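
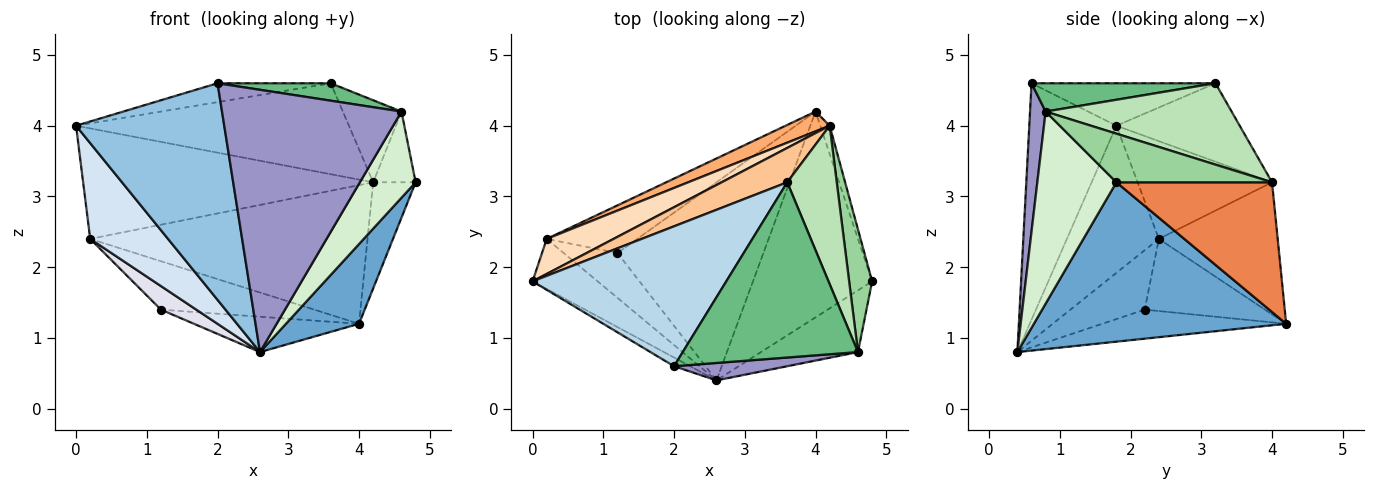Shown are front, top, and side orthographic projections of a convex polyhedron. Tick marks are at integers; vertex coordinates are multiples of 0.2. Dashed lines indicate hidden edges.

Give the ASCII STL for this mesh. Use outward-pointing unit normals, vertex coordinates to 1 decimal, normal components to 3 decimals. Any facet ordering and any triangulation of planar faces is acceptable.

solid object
 facet normal 0.780 -0.226 -0.583
  outer loop
   vertex 2.6 0.4 0.8
   vertex 4.0 4.2 1.2
   vertex 4.8 1.8 3.2
  endloop
 endfacet
 facet normal -0.507 -0.862 -0.035
  outer loop
   vertex 2.0 0.6 4.6
   vertex 0.0 1.8 4.0
   vertex 2.6 0.4 0.8
  endloop
 endfacet
 facet normal -0.212 0.131 0.968
  outer loop
   vertex 2.0 0.6 4.6
   vertex 3.6 3.2 4.6
   vertex 0.0 1.8 4.0
  endloop
 endfacet
 facet normal -0.723 -0.612 -0.320
  outer loop
   vertex 0.2 2.4 2.4
   vertex 2.6 0.4 0.8
   vertex 0.0 1.8 4.0
  endloop
 endfacet
 facet normal 0.962 0.262 -0.070
  outer loop
   vertex 4.2 4.0 3.2
   vertex 4.8 1.8 3.2
   vertex 4.0 4.2 1.2
  endloop
 endfacet
 facet normal -0.391 0.911 0.130
  outer loop
   vertex 4.2 4.0 3.2
   vertex 4.0 4.2 1.2
   vertex 0.2 2.4 2.4
  endloop
 endfacet
 facet normal -0.389 0.862 0.326
  outer loop
   vertex 4.2 4.0 3.2
   vertex 0.0 1.8 4.0
   vertex 3.6 3.2 4.6
  endloop
 endfacet
 facet normal -0.404 0.872 0.276
  outer loop
   vertex 4.2 4.0 3.2
   vertex 0.2 2.4 2.4
   vertex 0.0 1.8 4.0
  endloop
 endfacet
 facet normal 0.159 -0.098 0.982
  outer loop
   vertex 4.6 0.8 4.2
   vertex 3.6 3.2 4.6
   vertex 2.0 0.6 4.6
  endloop
 endfacet
 facet normal 0.878 0.239 0.415
  outer loop
   vertex 4.6 0.8 4.2
   vertex 4.8 1.8 3.2
   vertex 4.2 4.0 3.2
  endloop
 endfacet
 facet normal 0.825 0.260 0.502
  outer loop
   vertex 4.6 0.8 4.2
   vertex 4.2 4.0 3.2
   vertex 3.6 3.2 4.6
  endloop
 endfacet
 facet normal 0.755 -0.533 -0.382
  outer loop
   vertex 4.6 0.8 4.2
   vertex 2.6 0.4 0.8
   vertex 4.8 1.8 3.2
  endloop
 endfacet
 facet normal 0.087 -0.994 0.066
  outer loop
   vertex 4.6 0.8 4.2
   vertex 2.0 0.6 4.6
   vertex 2.6 0.4 0.8
  endloop
 endfacet
 facet normal -0.192 0.173 -0.966
  outer loop
   vertex 1.2 2.2 1.4
   vertex 4.0 4.2 1.2
   vertex 2.6 0.4 0.8
  endloop
 endfacet
 facet normal -0.488 0.622 -0.612
  outer loop
   vertex 1.2 2.2 1.4
   vertex 0.2 2.4 2.4
   vertex 4.0 4.2 1.2
  endloop
 endfacet
 facet normal -0.699 -0.333 -0.633
  outer loop
   vertex 1.2 2.2 1.4
   vertex 2.6 0.4 0.8
   vertex 0.2 2.4 2.4
  endloop
 endfacet
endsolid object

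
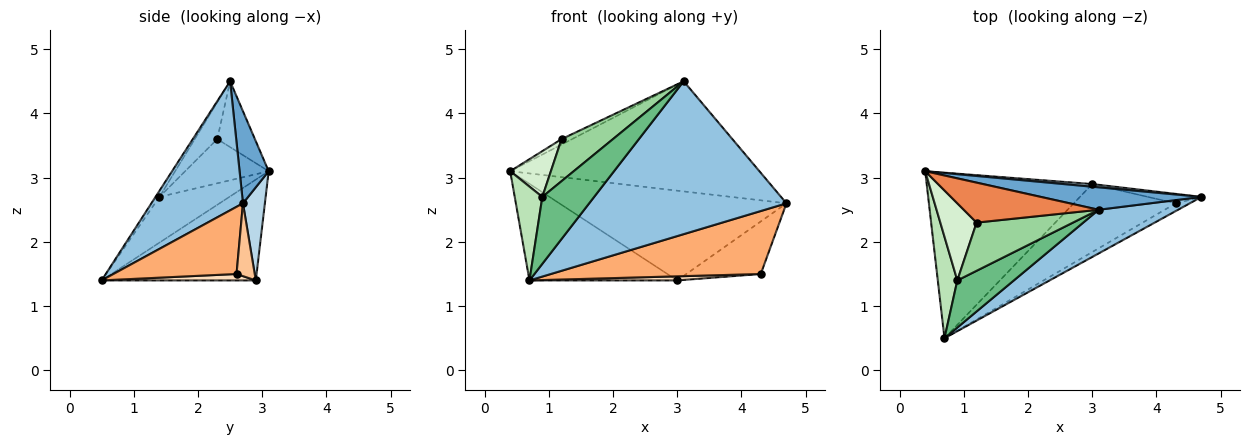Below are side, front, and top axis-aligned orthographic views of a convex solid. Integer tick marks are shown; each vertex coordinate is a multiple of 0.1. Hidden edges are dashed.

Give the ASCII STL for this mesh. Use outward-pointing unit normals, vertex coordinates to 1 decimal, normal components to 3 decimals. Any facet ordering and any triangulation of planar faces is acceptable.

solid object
 facet normal 0.114 0.974 0.198
  outer loop
   vertex 3.1 2.5 4.5
   vertex 4.7 2.7 2.6
   vertex 0.4 3.1 3.1
  endloop
 endfacet
 facet normal 0.408 -0.878 0.251
  outer loop
   vertex 3.1 2.5 4.5
   vertex 0.7 0.5 1.4
   vertex 4.7 2.7 2.6
  endloop
 endfacet
 facet normal 0.096 0.995 0.030
  outer loop
   vertex 3.0 2.9 1.4
   vertex 0.4 3.1 3.1
   vertex 4.7 2.7 2.6
  endloop
 endfacet
 facet normal -0.465 0.446 -0.764
  outer loop
   vertex 3.0 2.9 1.4
   vertex 0.7 0.5 1.4
   vertex 0.4 3.1 3.1
  endloop
 endfacet
 facet normal -0.435 0.122 0.892
  outer loop
   vertex 1.2 2.3 3.6
   vertex 3.1 2.5 4.5
   vertex 0.4 3.1 3.1
  endloop
 endfacet
 facet normal 0.503 -0.858 -0.105
  outer loop
   vertex 4.3 2.6 1.5
   vertex 4.7 2.7 2.6
   vertex 0.7 0.5 1.4
  endloop
 endfacet
 facet normal 0.234 0.957 -0.172
  outer loop
   vertex 4.3 2.6 1.5
   vertex 3.0 2.9 1.4
   vertex 4.7 2.7 2.6
  endloop
 endfacet
 facet normal 0.063 -0.060 -0.996
  outer loop
   vertex 4.3 2.6 1.5
   vertex 0.7 0.5 1.4
   vertex 3.0 2.9 1.4
  endloop
 endfacet
 facet normal -0.062 -0.816 0.575
  outer loop
   vertex 0.9 1.4 2.7
   vertex 0.7 0.5 1.4
   vertex 3.1 2.5 4.5
  endloop
 endfacet
 facet normal -0.276 -0.632 0.724
  outer loop
   vertex 0.9 1.4 2.7
   vertex 3.1 2.5 4.5
   vertex 1.2 2.3 3.6
  endloop
 endfacet
 facet normal -0.864 -0.341 0.369
  outer loop
   vertex 0.9 1.4 2.7
   vertex 0.4 3.1 3.1
   vertex 0.7 0.5 1.4
  endloop
 endfacet
 facet normal -0.723 -0.352 0.594
  outer loop
   vertex 0.9 1.4 2.7
   vertex 1.2 2.3 3.6
   vertex 0.4 3.1 3.1
  endloop
 endfacet
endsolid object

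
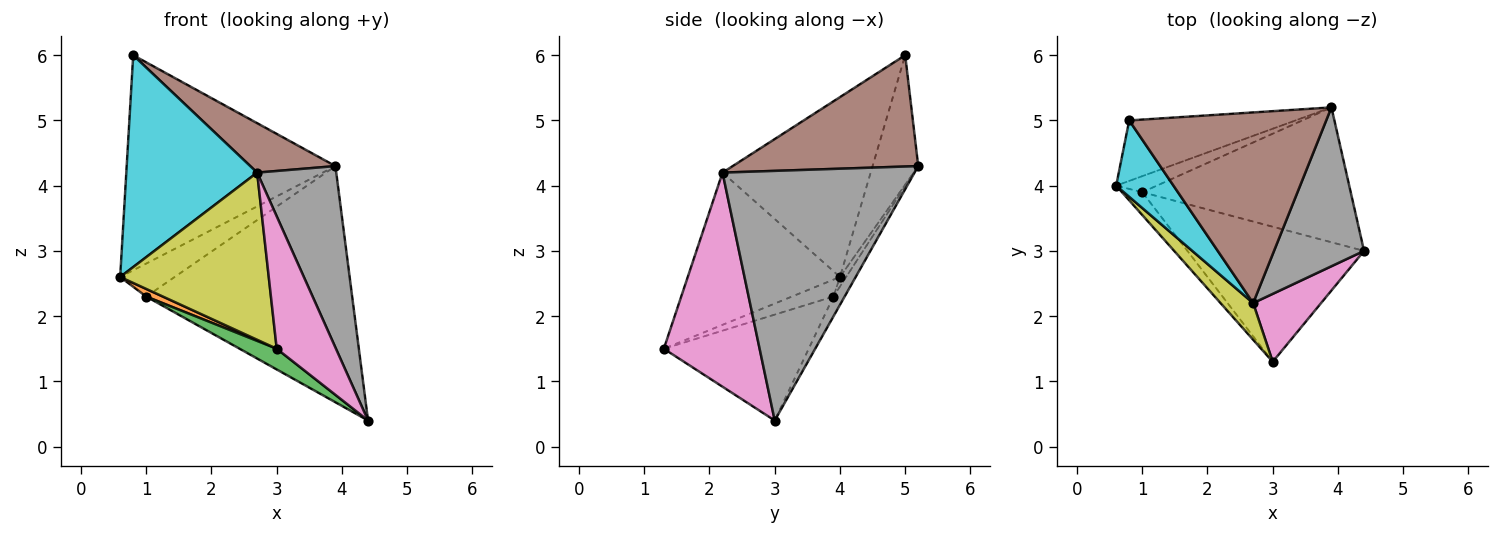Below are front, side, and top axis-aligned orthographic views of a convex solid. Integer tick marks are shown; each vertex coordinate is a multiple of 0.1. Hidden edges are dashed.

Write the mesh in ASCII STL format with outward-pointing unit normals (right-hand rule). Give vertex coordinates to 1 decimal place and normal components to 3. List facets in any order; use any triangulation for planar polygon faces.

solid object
 facet normal -0.206 0.942 -0.265
  outer loop
   vertex 0.8 5.0 6.0
   vertex 3.9 5.2 4.3
   vertex 0.6 4.0 2.6
  endloop
 endfacet
 facet normal -0.620 -0.248 -0.744
  outer loop
   vertex 1.0 3.9 2.3
   vertex 3.0 1.3 1.5
   vertex 0.6 4.0 2.6
  endloop
 endfacet
 facet normal -0.510 -0.130 -0.850
  outer loop
   vertex 1.0 3.9 2.3
   vertex 4.4 3.0 0.4
   vertex 3.0 1.3 1.5
  endloop
 endfacet
 facet normal -0.102 0.895 -0.434
  outer loop
   vertex 1.0 3.9 2.3
   vertex 0.6 4.0 2.6
   vertex 3.9 5.2 4.3
  endloop
 endfacet
 facet normal -0.047 0.867 -0.495
  outer loop
   vertex 1.0 3.9 2.3
   vertex 3.9 5.2 4.3
   vertex 4.4 3.0 0.4
  endloop
 endfacet
 facet normal 0.480 -0.220 0.849
  outer loop
   vertex 2.7 2.2 4.2
   vertex 3.9 5.2 4.3
   vertex 0.8 5.0 6.0
  endloop
 endfacet
 facet normal 0.821 -0.508 0.260
  outer loop
   vertex 2.7 2.2 4.2
   vertex 3.0 1.3 1.5
   vertex 4.4 3.0 0.4
  endloop
 endfacet
 facet normal 0.877 -0.361 0.316
  outer loop
   vertex 2.7 2.2 4.2
   vertex 4.4 3.0 0.4
   vertex 3.9 5.2 4.3
  endloop
 endfacet
 facet normal -0.707 -0.690 0.152
  outer loop
   vertex 2.7 2.2 4.2
   vertex 0.6 4.0 2.6
   vertex 3.0 1.3 1.5
  endloop
 endfacet
 facet normal -0.729 -0.644 0.232
  outer loop
   vertex 2.7 2.2 4.2
   vertex 0.8 5.0 6.0
   vertex 0.6 4.0 2.6
  endloop
 endfacet
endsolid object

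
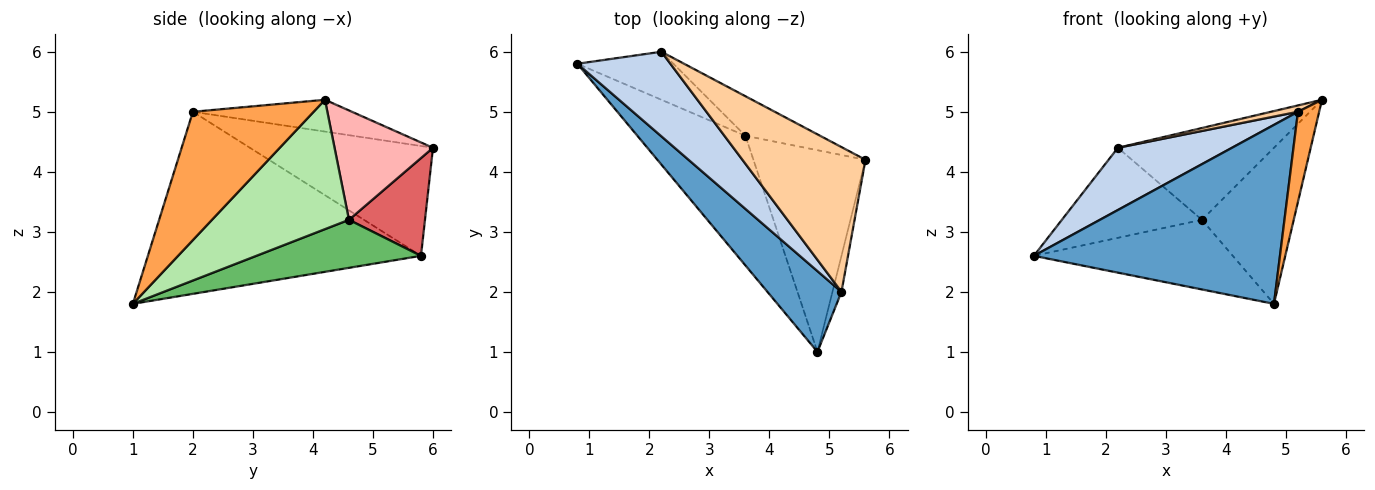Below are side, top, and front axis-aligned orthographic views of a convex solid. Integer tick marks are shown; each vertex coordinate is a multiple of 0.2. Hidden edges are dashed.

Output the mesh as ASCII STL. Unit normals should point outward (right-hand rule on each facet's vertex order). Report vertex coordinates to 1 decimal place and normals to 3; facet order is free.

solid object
 facet normal -0.711 -0.641 0.289
  outer loop
   vertex 5.2 2.0 5.0
   vertex 0.8 5.8 2.6
   vertex 4.8 1.0 1.8
  endloop
 endfacet
 facet normal -0.689 -0.429 0.584
  outer loop
   vertex 5.2 2.0 5.0
   vertex 2.2 6.0 4.4
   vertex 0.8 5.8 2.6
  endloop
 endfacet
 facet normal 0.983 -0.172 -0.069
  outer loop
   vertex 5.2 2.0 5.0
   vertex 4.8 1.0 1.8
   vertex 5.6 4.2 5.2
  endloop
 endfacet
 facet normal -0.250 -0.042 0.967
  outer loop
   vertex 5.2 2.0 5.0
   vertex 5.6 4.2 5.2
   vertex 2.2 6.0 4.4
  endloop
 endfacet
 facet normal 0.365 0.441 -0.820
  outer loop
   vertex 3.6 4.6 3.2
   vertex 4.8 1.0 1.8
   vertex 0.8 5.8 2.6
  endloop
 endfacet
 facet normal 0.674 0.452 -0.584
  outer loop
   vertex 3.6 4.6 3.2
   vertex 5.6 4.2 5.2
   vertex 4.8 1.0 1.8
  endloop
 endfacet
 facet normal 0.432 0.796 -0.424
  outer loop
   vertex 3.6 4.6 3.2
   vertex 0.8 5.8 2.6
   vertex 2.2 6.0 4.4
  endloop
 endfacet
 facet normal 0.501 0.795 -0.342
  outer loop
   vertex 3.6 4.6 3.2
   vertex 2.2 6.0 4.4
   vertex 5.6 4.2 5.2
  endloop
 endfacet
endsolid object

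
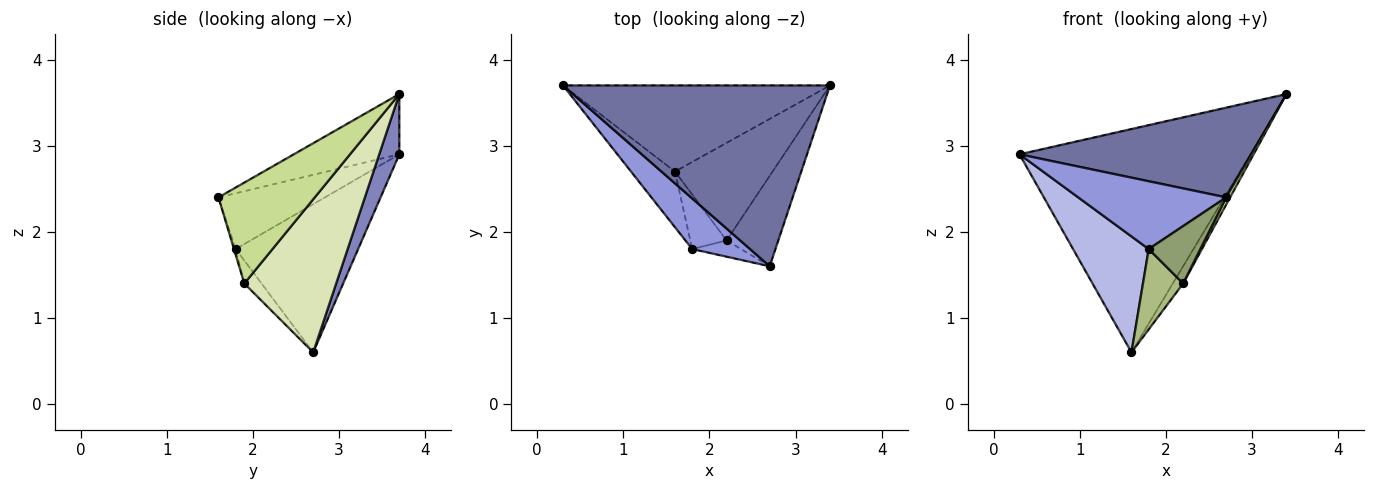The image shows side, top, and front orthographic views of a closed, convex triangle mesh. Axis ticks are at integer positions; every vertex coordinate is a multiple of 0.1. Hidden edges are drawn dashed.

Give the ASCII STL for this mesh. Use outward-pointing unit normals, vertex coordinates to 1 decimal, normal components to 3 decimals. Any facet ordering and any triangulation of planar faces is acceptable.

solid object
 facet normal -0.198 -0.436 0.878
  outer loop
   vertex 2.7 1.6 2.4
   vertex 3.4 3.7 3.6
   vertex 0.3 3.7 2.9
  endloop
 endfacet
 facet normal 0.081 0.930 -0.359
  outer loop
   vertex 1.6 2.7 0.6
   vertex 0.3 3.7 2.9
   vertex 3.4 3.7 3.6
  endloop
 endfacet
 facet normal -0.500 -0.694 0.518
  outer loop
   vertex 1.8 1.8 1.8
   vertex 2.7 1.6 2.4
   vertex 0.3 3.7 2.9
  endloop
 endfacet
 facet normal -0.825 -0.510 -0.245
  outer loop
   vertex 1.8 1.8 1.8
   vertex 0.3 3.7 2.9
   vertex 1.6 2.7 0.6
  endloop
 endfacet
 facet normal -0.032 -0.962 -0.272
  outer loop
   vertex 2.2 1.9 1.4
   vertex 2.7 1.6 2.4
   vertex 1.8 1.8 1.8
  endloop
 endfacet
 facet normal -0.334 -0.780 -0.529
  outer loop
   vertex 2.2 1.9 1.4
   vertex 1.8 1.8 1.8
   vertex 1.6 2.7 0.6
  endloop
 endfacet
 facet normal 0.889 -0.036 -0.456
  outer loop
   vertex 2.2 1.9 1.4
   vertex 3.4 3.7 3.6
   vertex 2.7 1.6 2.4
  endloop
 endfacet
 facet normal 0.839 0.094 -0.535
  outer loop
   vertex 2.2 1.9 1.4
   vertex 1.6 2.7 0.6
   vertex 3.4 3.7 3.6
  endloop
 endfacet
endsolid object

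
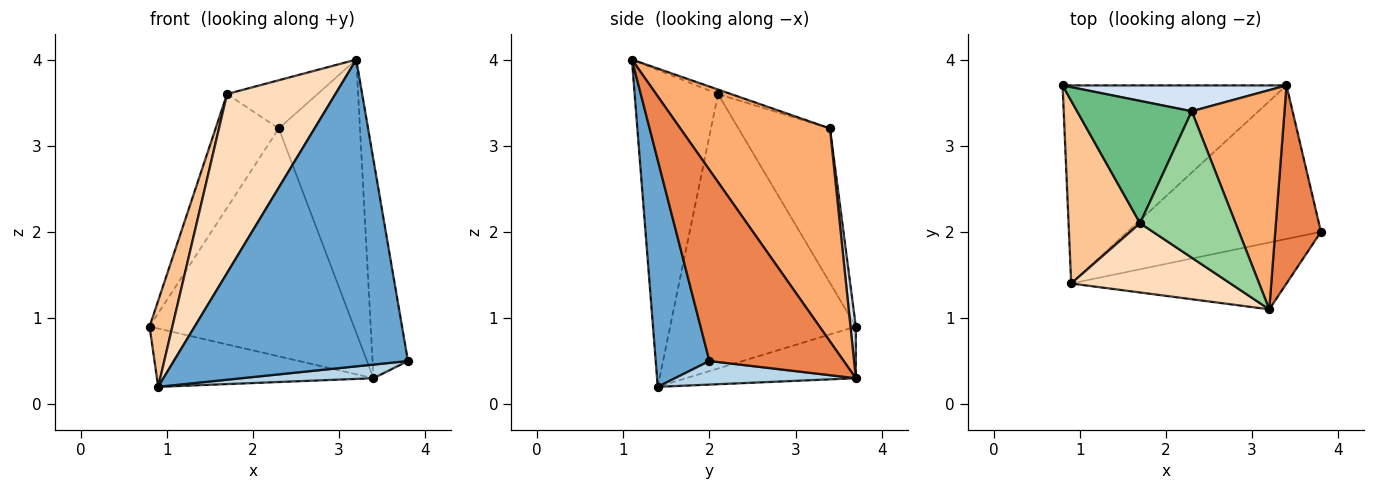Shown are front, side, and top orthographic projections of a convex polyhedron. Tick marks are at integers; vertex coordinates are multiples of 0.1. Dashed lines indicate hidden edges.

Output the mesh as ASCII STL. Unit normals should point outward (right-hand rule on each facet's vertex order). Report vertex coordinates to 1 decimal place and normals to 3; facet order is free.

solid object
 facet normal 0.219 -0.953 -0.208
  outer loop
   vertex 3.2 1.1 4.0
   vertex 0.9 1.4 0.2
   vertex 3.8 2.0 0.5
  endloop
 endfacet
 facet normal -0.216 0.276 -0.937
  outer loop
   vertex 3.4 3.7 0.3
   vertex 0.9 1.4 0.2
   vertex 0.8 3.7 0.9
  endloop
 endfacet
 facet normal 0.120 -0.088 -0.989
  outer loop
   vertex 3.4 3.7 0.3
   vertex 3.8 2.0 0.5
   vertex 0.9 1.4 0.2
  endloop
 endfacet
 facet normal 0.026 0.993 0.113
  outer loop
   vertex 3.4 3.7 0.3
   vertex 0.8 3.7 0.9
   vertex 2.3 3.4 3.2
  endloop
 endfacet
 facet normal 0.942 0.248 0.225
  outer loop
   vertex 3.4 3.7 0.3
   vertex 3.2 1.1 4.0
   vertex 3.8 2.0 0.5
  endloop
 endfacet
 facet normal 0.821 0.446 0.357
  outer loop
   vertex 3.4 3.7 0.3
   vertex 2.3 3.4 3.2
   vertex 3.2 1.1 4.0
  endloop
 endfacet
 facet normal -0.961 -0.118 0.250
  outer loop
   vertex 1.7 2.1 3.6
   vertex 0.8 3.7 0.9
   vertex 0.9 1.4 0.2
  endloop
 endfacet
 facet normal -0.583 -0.758 0.293
  outer loop
   vertex 1.7 2.1 3.6
   vertex 0.9 1.4 0.2
   vertex 3.2 1.1 4.0
  endloop
 endfacet
 facet normal -0.702 0.485 0.521
  outer loop
   vertex 1.7 2.1 3.6
   vertex 2.3 3.4 3.2
   vertex 0.8 3.7 0.9
  endloop
 endfacet
 facet normal -0.045 0.313 0.949
  outer loop
   vertex 1.7 2.1 3.6
   vertex 3.2 1.1 4.0
   vertex 2.3 3.4 3.2
  endloop
 endfacet
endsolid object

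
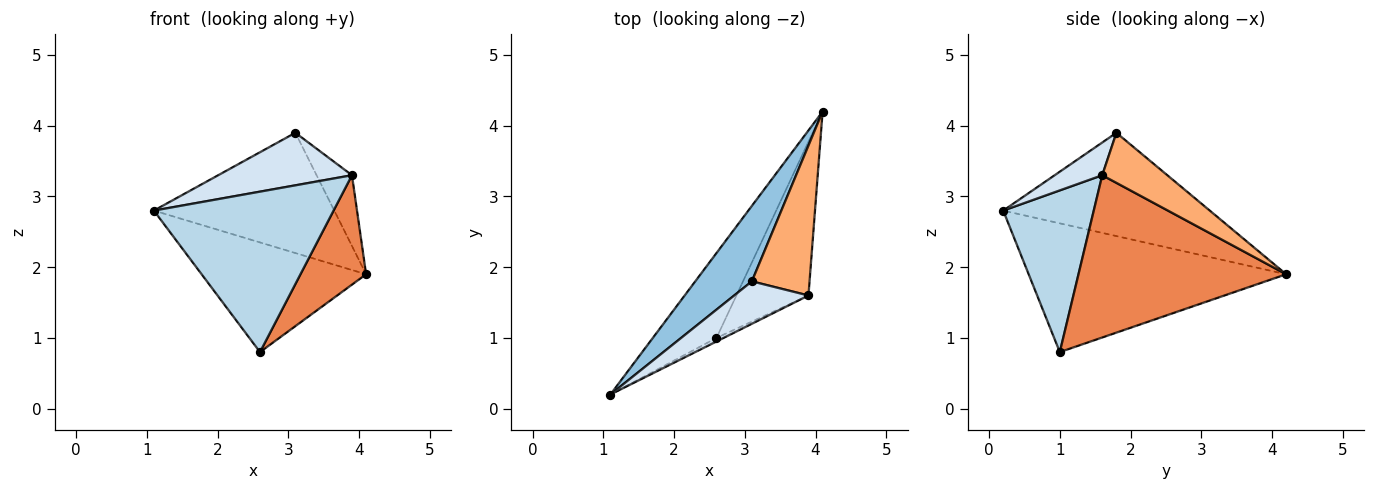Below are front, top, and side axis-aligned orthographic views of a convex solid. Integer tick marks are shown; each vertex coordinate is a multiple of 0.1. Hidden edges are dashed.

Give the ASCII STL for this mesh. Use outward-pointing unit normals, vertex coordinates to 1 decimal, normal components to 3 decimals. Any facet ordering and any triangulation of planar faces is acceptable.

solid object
 facet normal -0.778 0.497 -0.385
  outer loop
   vertex 2.6 1.0 0.8
   vertex 1.1 0.2 2.8
   vertex 4.1 4.2 1.9
  endloop
 endfacet
 facet normal -0.696 0.608 0.382
  outer loop
   vertex 3.1 1.8 3.9
   vertex 4.1 4.2 1.9
   vertex 1.1 0.2 2.8
  endloop
 endfacet
 facet normal 0.450 -0.893 -0.020
  outer loop
   vertex 3.9 1.6 3.3
   vertex 1.1 0.2 2.8
   vertex 2.6 1.0 0.8
  endloop
 endfacet
 facet normal 0.267 -0.750 0.606
  outer loop
   vertex 3.9 1.6 3.3
   vertex 3.1 1.8 3.9
   vertex 1.1 0.2 2.8
  endloop
 endfacet
 facet normal 0.878 -0.278 -0.390
  outer loop
   vertex 3.9 1.6 3.3
   vertex 2.6 1.0 0.8
   vertex 4.1 4.2 1.9
  endloop
 endfacet
 facet normal 0.617 0.336 0.711
  outer loop
   vertex 3.9 1.6 3.3
   vertex 4.1 4.2 1.9
   vertex 3.1 1.8 3.9
  endloop
 endfacet
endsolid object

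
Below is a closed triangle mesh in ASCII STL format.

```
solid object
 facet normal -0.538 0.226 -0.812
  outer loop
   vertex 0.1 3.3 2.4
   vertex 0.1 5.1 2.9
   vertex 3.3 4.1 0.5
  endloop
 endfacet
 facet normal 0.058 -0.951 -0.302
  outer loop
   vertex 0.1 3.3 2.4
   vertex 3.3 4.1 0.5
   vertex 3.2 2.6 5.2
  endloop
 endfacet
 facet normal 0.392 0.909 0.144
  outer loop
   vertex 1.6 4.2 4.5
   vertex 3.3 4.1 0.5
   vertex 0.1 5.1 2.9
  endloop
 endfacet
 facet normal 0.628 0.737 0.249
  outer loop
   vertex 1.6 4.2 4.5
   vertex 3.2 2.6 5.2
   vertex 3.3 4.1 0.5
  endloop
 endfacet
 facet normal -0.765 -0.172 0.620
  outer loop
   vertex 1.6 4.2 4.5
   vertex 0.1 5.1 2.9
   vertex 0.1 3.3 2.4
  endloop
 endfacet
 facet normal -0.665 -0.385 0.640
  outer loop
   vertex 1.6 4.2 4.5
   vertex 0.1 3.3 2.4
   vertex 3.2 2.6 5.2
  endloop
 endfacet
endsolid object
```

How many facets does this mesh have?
6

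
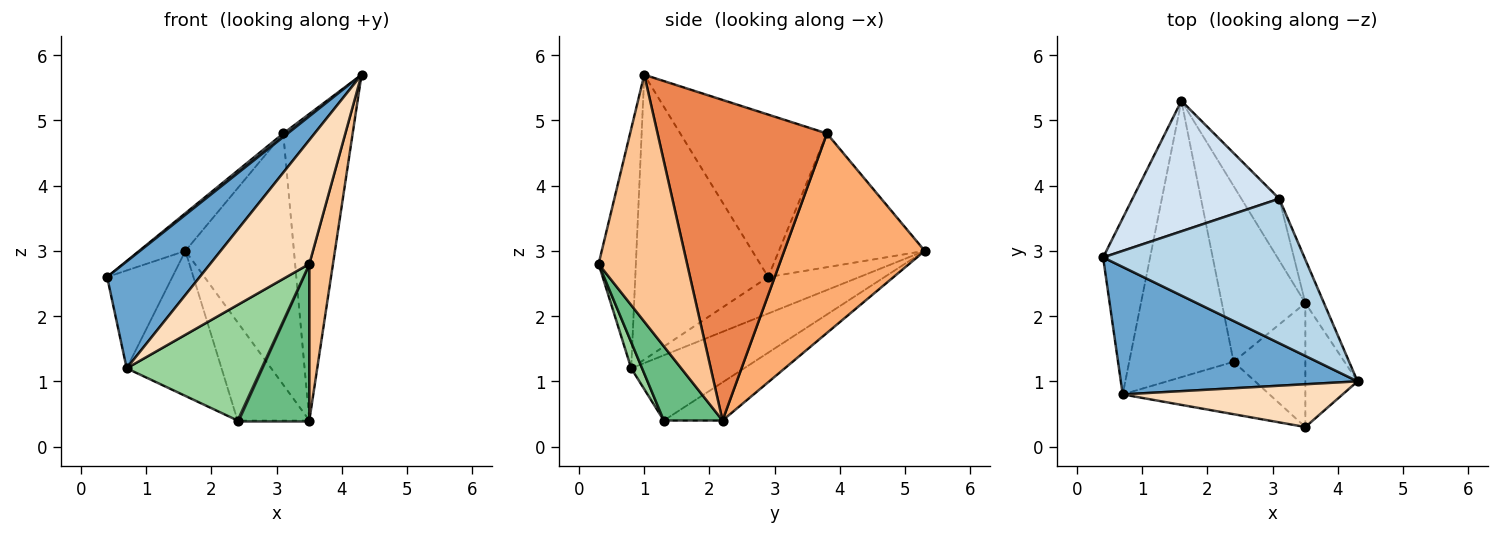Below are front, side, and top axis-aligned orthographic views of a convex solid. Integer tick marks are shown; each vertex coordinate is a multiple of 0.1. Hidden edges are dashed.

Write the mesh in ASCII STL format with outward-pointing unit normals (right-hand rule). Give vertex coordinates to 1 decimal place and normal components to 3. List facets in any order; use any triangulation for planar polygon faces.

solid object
 facet normal -0.678 -0.472 0.563
  outer loop
   vertex 0.7 0.8 1.2
   vertex 4.3 1.0 5.7
   vertex 0.4 2.9 2.6
  endloop
 endfacet
 facet normal -0.562 0.402 -0.723
  outer loop
   vertex 0.7 0.8 1.2
   vertex 0.4 2.9 2.6
   vertex 1.6 5.3 3.0
  endloop
 endfacet
 facet normal -0.628 -0.019 0.778
  outer loop
   vertex 3.1 3.8 4.8
   vertex 0.4 2.9 2.6
   vertex 4.3 1.0 5.7
  endloop
 endfacet
 facet normal -0.659 0.209 0.723
  outer loop
   vertex 3.1 3.8 4.8
   vertex 1.6 5.3 3.0
   vertex 0.4 2.9 2.6
  endloop
 endfacet
 facet normal 0.924 0.379 -0.054
  outer loop
   vertex 3.1 3.8 4.8
   vertex 4.3 1.0 5.7
   vertex 3.5 2.2 0.4
  endloop
 endfacet
 facet normal 0.783 0.604 -0.149
  outer loop
   vertex 3.1 3.8 4.8
   vertex 3.5 2.2 0.4
   vertex 1.6 5.3 3.0
  endloop
 endfacet
 facet normal 0.947 -0.253 -0.200
  outer loop
   vertex 3.5 0.3 2.8
   vertex 3.5 2.2 0.4
   vertex 4.3 1.0 5.7
  endloop
 endfacet
 facet normal -0.335 -0.891 0.307
  outer loop
   vertex 3.5 0.3 2.8
   vertex 4.3 1.0 5.7
   vertex 0.7 0.8 1.2
  endloop
 endfacet
 facet normal 0.540 -0.660 -0.522
  outer loop
   vertex 2.4 1.3 0.4
   vertex 3.5 2.2 0.4
   vertex 3.5 0.3 2.8
  endloop
 endfacet
 facet normal 0.073 -0.908 -0.412
  outer loop
   vertex 2.4 1.3 0.4
   vertex 3.5 0.3 2.8
   vertex 0.7 0.8 1.2
  endloop
 endfacet
 facet normal -0.371 0.453 -0.811
  outer loop
   vertex 2.4 1.3 0.4
   vertex 1.6 5.3 3.0
   vertex 3.5 2.2 0.4
  endloop
 endfacet
 facet normal -0.484 0.407 -0.775
  outer loop
   vertex 2.4 1.3 0.4
   vertex 0.7 0.8 1.2
   vertex 1.6 5.3 3.0
  endloop
 endfacet
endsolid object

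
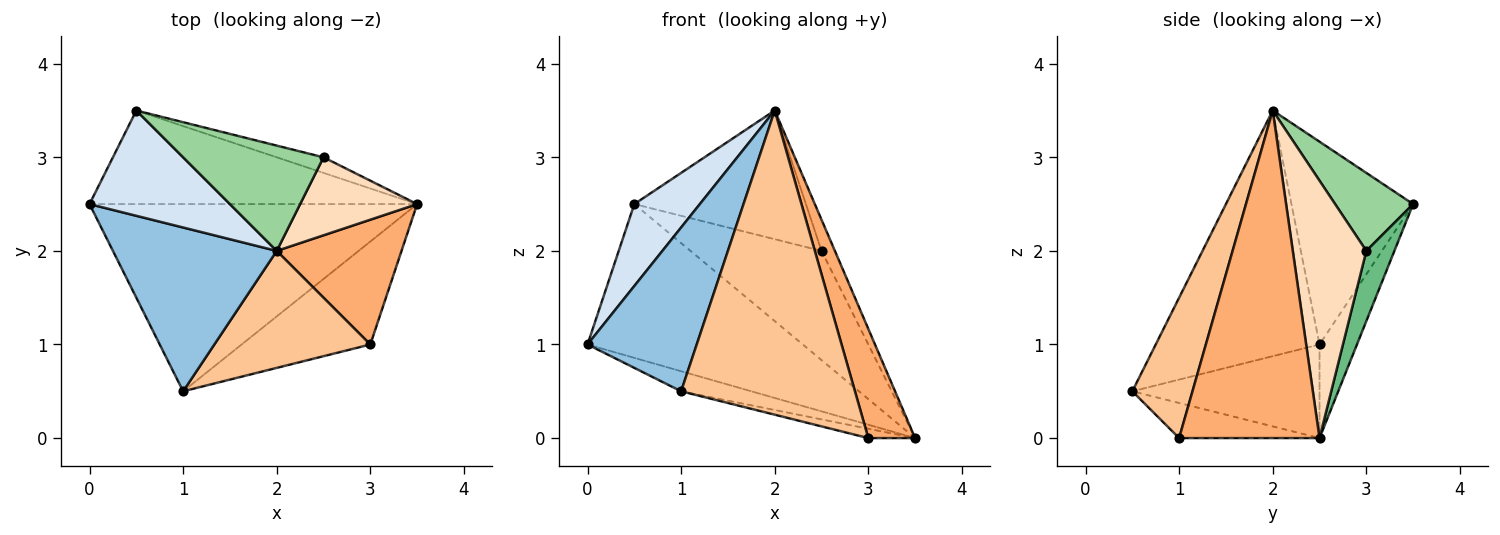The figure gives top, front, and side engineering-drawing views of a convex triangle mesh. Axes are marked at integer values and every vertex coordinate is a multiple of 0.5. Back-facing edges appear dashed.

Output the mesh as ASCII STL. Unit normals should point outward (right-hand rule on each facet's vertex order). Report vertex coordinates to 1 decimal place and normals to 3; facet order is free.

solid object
 facet normal -0.273 0.102 -0.956
  outer loop
   vertex 1.0 0.5 0.5
   vertex 0.0 2.5 1.0
   vertex 3.5 2.5 0.0
  endloop
 endfacet
 facet normal -0.728 -0.485 0.485
  outer loop
   vertex 2.0 2.0 3.5
   vertex 0.0 2.5 1.0
   vertex 1.0 0.5 0.5
  endloop
 endfacet
 facet normal -0.147 0.845 -0.514
  outer loop
   vertex 0.5 3.5 2.5
   vertex 3.5 2.5 0.0
   vertex 0.0 2.5 1.0
  endloop
 endfacet
 facet normal -0.752 -0.405 0.520
  outer loop
   vertex 0.5 3.5 2.5
   vertex 0.0 2.5 1.0
   vertex 2.0 2.0 3.5
  endloop
 endfacet
 facet normal -0.262 0.087 -0.961
  outer loop
   vertex 3.0 1.0 0.0
   vertex 1.0 0.5 0.5
   vertex 3.5 2.5 0.0
  endloop
 endfacet
 facet normal 0.892 -0.297 0.340
  outer loop
   vertex 3.0 1.0 0.0
   vertex 3.5 2.5 0.0
   vertex 2.0 2.0 3.5
  endloop
 endfacet
 facet normal 0.307 -0.888 0.342
  outer loop
   vertex 3.0 1.0 0.0
   vertex 2.0 2.0 3.5
   vertex 1.0 0.5 0.5
  endloop
 endfacet
 facet normal 0.898 0.163 0.408
  outer loop
   vertex 2.5 3.0 2.0
   vertex 2.0 2.0 3.5
   vertex 3.5 2.5 0.0
  endloop
 endfacet
 facet normal 0.208 0.968 -0.138
  outer loop
   vertex 2.5 3.0 2.0
   vertex 3.5 2.5 0.0
   vertex 0.5 3.5 2.5
  endloop
 endfacet
 facet normal 0.332 0.730 0.597
  outer loop
   vertex 2.5 3.0 2.0
   vertex 0.5 3.5 2.5
   vertex 2.0 2.0 3.5
  endloop
 endfacet
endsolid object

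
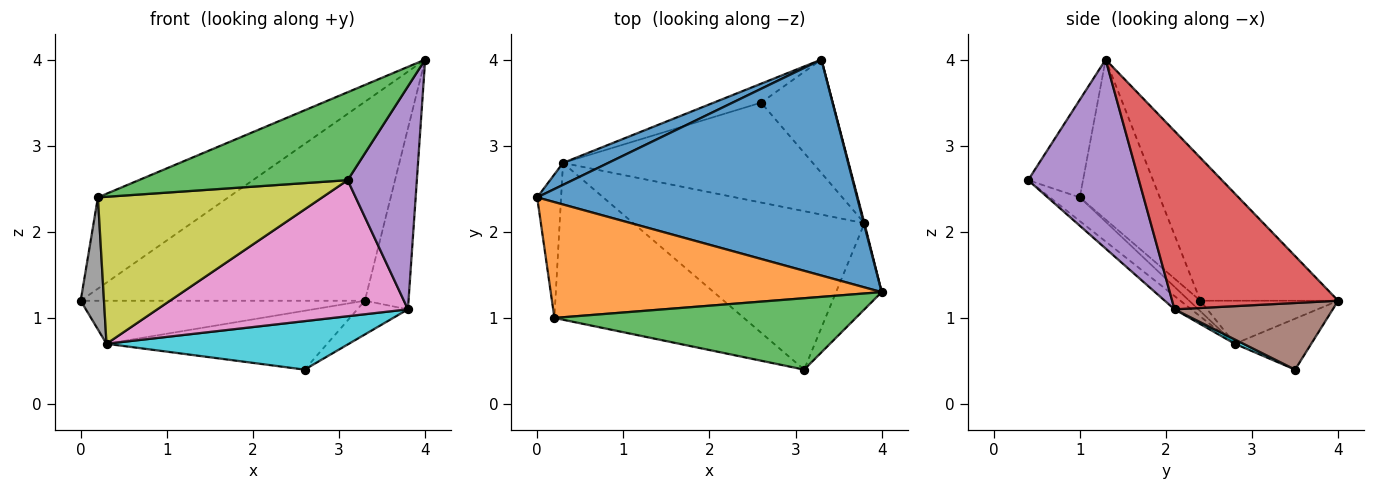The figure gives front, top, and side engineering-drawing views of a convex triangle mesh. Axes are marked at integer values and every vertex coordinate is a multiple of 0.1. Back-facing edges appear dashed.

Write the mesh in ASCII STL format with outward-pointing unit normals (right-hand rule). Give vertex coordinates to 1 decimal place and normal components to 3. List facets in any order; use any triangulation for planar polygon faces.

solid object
 facet normal -0.312 0.644 0.699
  outer loop
   vertex 3.3 4.0 1.2
   vertex 0.0 2.4 1.2
   vertex 4.0 1.3 4.0
  endloop
 endfacet
 facet normal -0.355 0.579 0.734
  outer loop
   vertex 0.2 1.0 2.4
   vertex 4.0 1.3 4.0
   vertex 0.0 2.4 1.2
  endloop
 endfacet
 facet normal -0.200 -0.761 0.618
  outer loop
   vertex 0.2 1.0 2.4
   vertex 3.1 0.4 2.6
   vertex 4.0 1.3 4.0
  endloop
 endfacet
 facet normal 0.967 0.254 0.003
  outer loop
   vertex 3.8 2.1 1.1
   vertex 3.3 4.0 1.2
   vertex 4.0 1.3 4.0
  endloop
 endfacet
 facet normal 0.831 -0.519 -0.200
  outer loop
   vertex 3.8 2.1 1.1
   vertex 4.0 1.3 4.0
   vertex 3.1 0.4 2.6
  endloop
 endfacet
 facet normal 0.666 0.213 -0.715
  outer loop
   vertex 2.6 3.5 0.4
   vertex 3.3 4.0 1.2
   vertex 3.8 2.1 1.1
  endloop
 endfacet
 facet normal -0.044 -0.651 -0.758
  outer loop
   vertex 0.3 2.8 0.7
   vertex 3.8 2.1 1.1
   vertex 3.1 0.4 2.6
  endloop
 endfacet
 facet normal -0.308 -0.644 -0.700
  outer loop
   vertex 0.3 2.8 0.7
   vertex 0.2 1.0 2.4
   vertex 0.0 2.4 1.2
  endloop
 endfacet
 facet normal -0.091 -0.681 -0.727
  outer loop
   vertex 0.3 2.8 0.7
   vertex 3.1 0.4 2.6
   vertex 0.2 1.0 2.4
  endloop
 endfacet
 facet normal 0.016 -0.436 -0.900
  outer loop
   vertex 0.3 2.8 0.7
   vertex 2.6 3.5 0.4
   vertex 3.8 2.1 1.1
  endloop
 endfacet
 facet normal -0.397 0.818 0.416
  outer loop
   vertex 0.3 2.8 0.7
   vertex 0.0 2.4 1.2
   vertex 3.3 4.0 1.2
  endloop
 endfacet
 facet normal -0.313 0.904 -0.291
  outer loop
   vertex 0.3 2.8 0.7
   vertex 3.3 4.0 1.2
   vertex 2.6 3.5 0.4
  endloop
 endfacet
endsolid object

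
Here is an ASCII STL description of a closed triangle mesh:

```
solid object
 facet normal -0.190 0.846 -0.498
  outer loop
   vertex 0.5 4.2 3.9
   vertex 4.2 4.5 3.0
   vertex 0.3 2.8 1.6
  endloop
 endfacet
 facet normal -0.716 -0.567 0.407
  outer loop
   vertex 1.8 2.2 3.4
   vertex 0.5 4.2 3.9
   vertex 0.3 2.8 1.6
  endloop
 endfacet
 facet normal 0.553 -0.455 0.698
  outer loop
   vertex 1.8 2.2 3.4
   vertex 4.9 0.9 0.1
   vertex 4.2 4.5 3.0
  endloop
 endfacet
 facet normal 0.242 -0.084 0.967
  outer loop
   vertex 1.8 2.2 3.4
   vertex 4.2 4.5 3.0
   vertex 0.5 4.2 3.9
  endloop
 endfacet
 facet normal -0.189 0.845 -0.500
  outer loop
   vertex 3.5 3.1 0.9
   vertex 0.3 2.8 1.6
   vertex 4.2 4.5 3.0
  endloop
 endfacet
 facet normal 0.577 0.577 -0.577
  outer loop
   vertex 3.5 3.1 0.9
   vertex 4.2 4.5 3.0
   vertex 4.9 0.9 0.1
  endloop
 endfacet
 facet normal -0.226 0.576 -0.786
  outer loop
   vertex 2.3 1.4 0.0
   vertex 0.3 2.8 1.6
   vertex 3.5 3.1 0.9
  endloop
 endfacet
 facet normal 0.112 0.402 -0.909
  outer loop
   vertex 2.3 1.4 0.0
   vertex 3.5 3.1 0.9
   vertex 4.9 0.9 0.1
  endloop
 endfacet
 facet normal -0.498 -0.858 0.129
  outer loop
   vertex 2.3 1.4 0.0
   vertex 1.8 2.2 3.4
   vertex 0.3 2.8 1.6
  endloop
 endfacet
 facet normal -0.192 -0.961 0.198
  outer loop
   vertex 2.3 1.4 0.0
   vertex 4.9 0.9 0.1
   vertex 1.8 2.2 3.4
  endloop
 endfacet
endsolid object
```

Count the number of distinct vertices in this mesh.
7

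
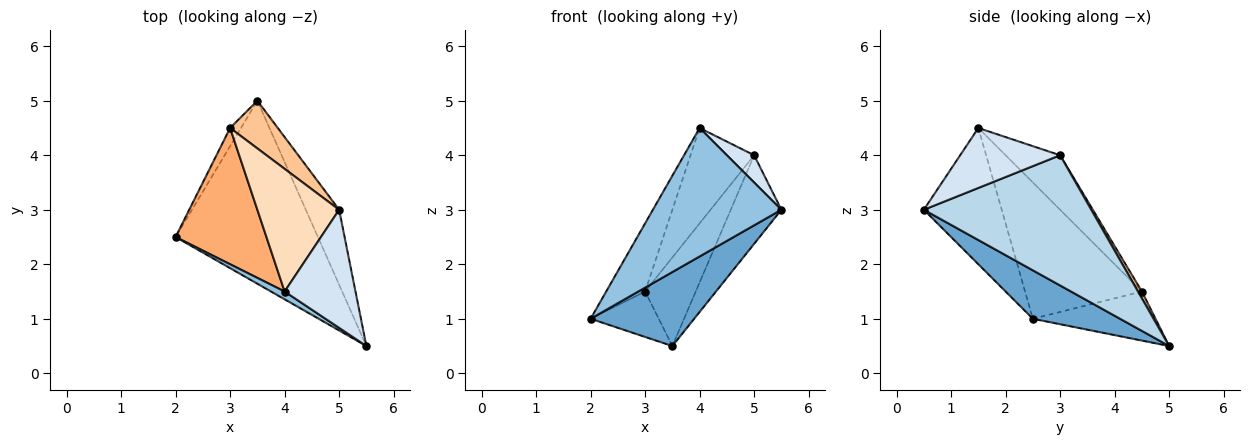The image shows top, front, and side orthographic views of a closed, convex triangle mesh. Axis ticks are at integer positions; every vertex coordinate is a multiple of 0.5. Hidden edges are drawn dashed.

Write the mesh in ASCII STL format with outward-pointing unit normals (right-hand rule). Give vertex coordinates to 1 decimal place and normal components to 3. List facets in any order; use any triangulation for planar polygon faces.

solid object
 facet normal 0.301 -0.357 -0.884
  outer loop
   vertex 3.5 5.0 0.5
   vertex 5.5 0.5 3.0
   vertex 2.0 2.5 1.0
  endloop
 endfacet
 facet normal -0.518 -0.854 0.052
  outer loop
   vertex 4.0 1.5 4.5
   vertex 2.0 2.5 1.0
   vertex 5.5 0.5 3.0
  endloop
 endfacet
 facet normal 0.930 0.281 -0.238
  outer loop
   vertex 5.0 3.0 4.0
   vertex 5.5 0.5 3.0
   vertex 3.5 5.0 0.5
  endloop
 endfacet
 facet normal 0.636 -0.173 0.752
  outer loop
   vertex 5.0 3.0 4.0
   vertex 4.0 1.5 4.5
   vertex 5.5 0.5 3.0
  endloop
 endfacet
 facet normal -0.858 0.477 -0.191
  outer loop
   vertex 3.0 4.5 1.5
   vertex 3.5 5.0 0.5
   vertex 2.0 2.5 1.0
  endloop
 endfacet
 facet normal -0.802 0.267 0.535
  outer loop
   vertex 3.0 4.5 1.5
   vertex 2.0 2.5 1.0
   vertex 4.0 1.5 4.5
  endloop
 endfacet
 facet normal 0.068 0.878 0.473
  outer loop
   vertex 3.0 4.5 1.5
   vertex 5.0 3.0 4.0
   vertex 3.5 5.0 0.5
  endloop
 endfacet
 facet normal -0.466 0.543 0.699
  outer loop
   vertex 3.0 4.5 1.5
   vertex 4.0 1.5 4.5
   vertex 5.0 3.0 4.0
  endloop
 endfacet
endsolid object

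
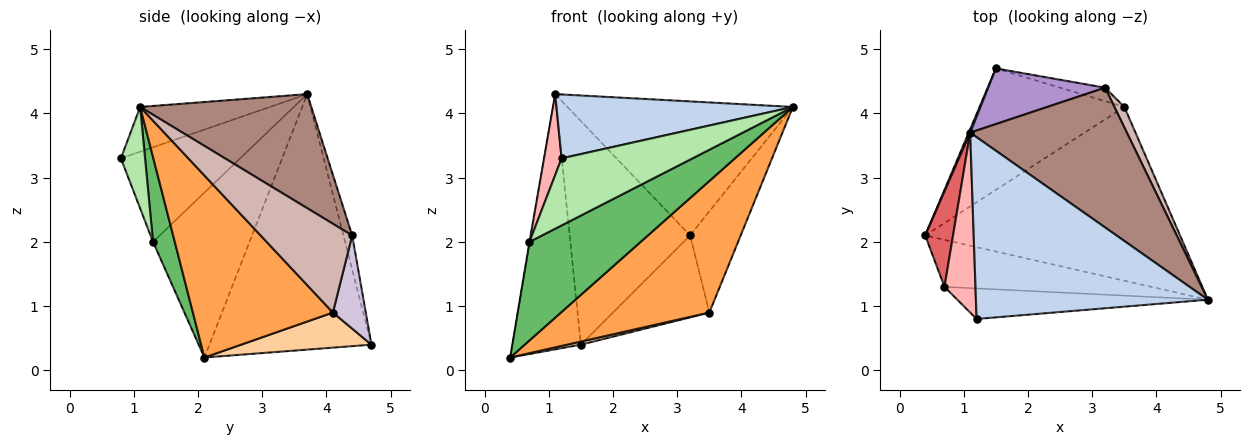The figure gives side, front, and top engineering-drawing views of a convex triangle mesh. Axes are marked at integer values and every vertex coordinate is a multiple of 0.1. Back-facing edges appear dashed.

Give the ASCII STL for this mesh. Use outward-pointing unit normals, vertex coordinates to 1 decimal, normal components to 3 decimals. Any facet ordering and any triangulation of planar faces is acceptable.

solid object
 facet normal -0.921 0.389 0.005
  outer loop
   vertex 1.1 3.7 4.3
   vertex 1.5 4.7 0.4
   vertex 0.4 2.1 0.2
  endloop
 endfacet
 facet normal -0.179 -0.326 0.928
  outer loop
   vertex 1.2 0.8 3.3
   vertex 4.8 1.1 4.1
   vertex 1.1 3.7 4.3
  endloop
 endfacet
 facet normal 0.495 -0.525 -0.693
  outer loop
   vertex 3.5 4.1 0.9
   vertex 4.8 1.1 4.1
   vertex 0.4 2.1 0.2
  endloop
 endfacet
 facet normal 0.235 -0.025 -0.972
  outer loop
   vertex 3.5 4.1 0.9
   vertex 0.4 2.1 0.2
   vertex 1.5 4.7 0.4
  endloop
 endfacet
 facet normal 0.174 -0.889 -0.424
  outer loop
   vertex 0.7 1.3 2.0
   vertex 0.4 2.1 0.2
   vertex 4.8 1.1 4.1
  endloop
 endfacet
 facet normal 0.166 -0.897 -0.409
  outer loop
   vertex 0.7 1.3 2.0
   vertex 4.8 1.1 4.1
   vertex 1.2 0.8 3.3
  endloop
 endfacet
 facet normal -0.986 0.005 0.166
  outer loop
   vertex 0.7 1.3 2.0
   vertex 1.1 3.7 4.3
   vertex 0.4 2.1 0.2
  endloop
 endfacet
 facet normal -0.941 -0.139 0.309
  outer loop
   vertex 0.7 1.3 2.0
   vertex 1.2 0.8 3.3
   vertex 1.1 3.7 4.3
  endloop
 endfacet
 facet normal -0.070 0.968 0.241
  outer loop
   vertex 3.2 4.4 2.1
   vertex 1.5 4.7 0.4
   vertex 1.1 3.7 4.3
  endloop
 endfacet
 facet normal 0.319 0.935 -0.154
  outer loop
   vertex 3.2 4.4 2.1
   vertex 3.5 4.1 0.9
   vertex 1.5 4.7 0.4
  endloop
 endfacet
 facet normal 0.465 0.613 0.639
  outer loop
   vertex 3.2 4.4 2.1
   vertex 1.1 3.7 4.3
   vertex 4.8 1.1 4.1
  endloop
 endfacet
 facet normal 0.871 0.481 0.097
  outer loop
   vertex 3.2 4.4 2.1
   vertex 4.8 1.1 4.1
   vertex 3.5 4.1 0.9
  endloop
 endfacet
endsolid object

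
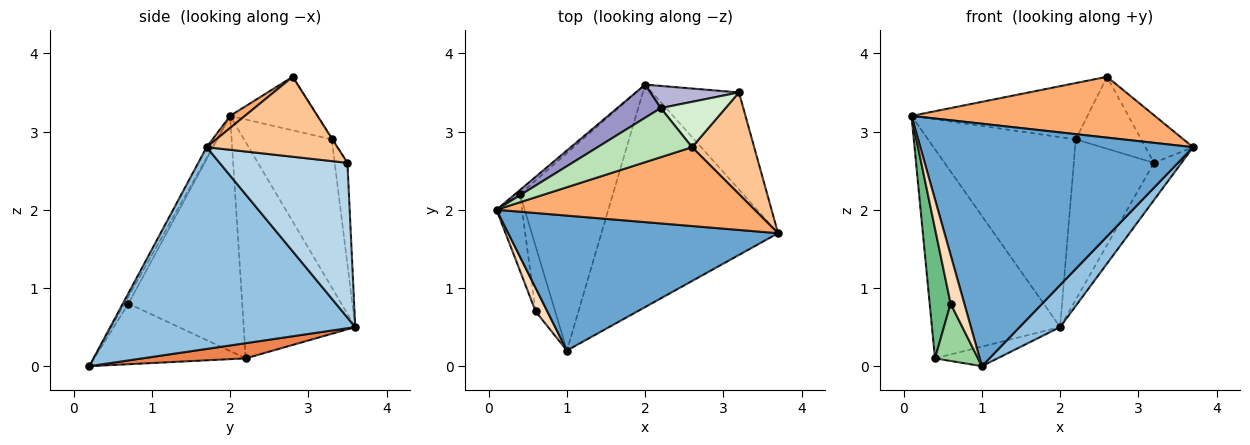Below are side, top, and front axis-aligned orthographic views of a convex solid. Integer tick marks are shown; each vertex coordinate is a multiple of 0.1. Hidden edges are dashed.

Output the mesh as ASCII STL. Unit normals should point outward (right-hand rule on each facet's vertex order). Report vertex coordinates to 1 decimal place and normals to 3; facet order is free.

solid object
 facet normal -0.019 -0.874 0.486
  outer loop
   vertex 1.0 0.2 0.0
   vertex 3.7 1.7 2.8
   vertex 0.1 2.0 3.2
  endloop
 endfacet
 facet normal 0.747 -0.123 -0.654
  outer loop
   vertex 1.0 0.2 0.0
   vertex 2.0 3.6 0.5
   vertex 3.7 1.7 2.8
  endloop
 endfacet
 facet normal 0.857 0.185 -0.481
  outer loop
   vertex 3.2 3.5 2.6
   vertex 3.7 1.7 2.8
   vertex 2.0 3.6 0.5
  endloop
 endfacet
 facet normal -0.656 0.754 -0.015
  outer loop
   vertex 0.4 2.2 0.1
   vertex 0.1 2.0 3.2
   vertex 2.0 3.6 0.5
  endloop
 endfacet
 facet normal 0.160 0.097 -0.982
  outer loop
   vertex 0.4 2.2 0.1
   vertex 2.0 3.6 0.5
   vertex 1.0 0.2 0.0
  endloop
 endfacet
 facet normal 0.037 -0.610 0.791
  outer loop
   vertex 2.6 2.8 3.7
   vertex 0.1 2.0 3.2
   vertex 3.7 1.7 2.8
  endloop
 endfacet
 facet normal 0.759 0.276 0.590
  outer loop
   vertex 2.6 2.8 3.7
   vertex 3.7 1.7 2.8
   vertex 3.2 3.5 2.6
  endloop
 endfacet
 facet normal -0.249 -0.872 0.421
  outer loop
   vertex 0.6 0.7 0.8
   vertex 1.0 0.2 0.0
   vertex 0.1 2.0 3.2
  endloop
 endfacet
 facet normal -0.978 -0.180 -0.106
  outer loop
   vertex 0.6 0.7 0.8
   vertex 0.1 2.0 3.2
   vertex 0.4 2.2 0.1
  endloop
 endfacet
 facet normal -0.919 -0.261 -0.296
  outer loop
   vertex 0.6 0.7 0.8
   vertex 0.4 2.2 0.1
   vertex 1.0 0.2 0.0
  endloop
 endfacet
 facet normal -0.349 0.706 0.616
  outer loop
   vertex 2.2 3.3 2.9
   vertex 0.1 2.0 3.2
   vertex 2.6 2.8 3.7
  endloop
 endfacet
 facet normal -0.009 0.846 0.533
  outer loop
   vertex 2.2 3.3 2.9
   vertex 2.6 2.8 3.7
   vertex 3.2 3.5 2.6
  endloop
 endfacet
 facet normal -0.505 0.850 0.148
  outer loop
   vertex 2.2 3.3 2.9
   vertex 2.0 3.6 0.5
   vertex 0.1 2.0 3.2
  endloop
 endfacet
 facet normal -0.155 0.979 0.135
  outer loop
   vertex 2.2 3.3 2.9
   vertex 3.2 3.5 2.6
   vertex 2.0 3.6 0.5
  endloop
 endfacet
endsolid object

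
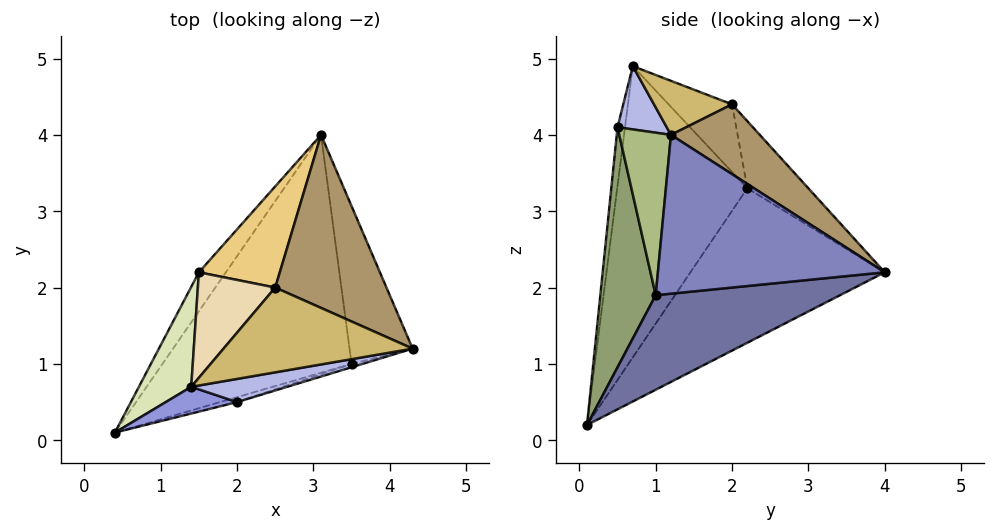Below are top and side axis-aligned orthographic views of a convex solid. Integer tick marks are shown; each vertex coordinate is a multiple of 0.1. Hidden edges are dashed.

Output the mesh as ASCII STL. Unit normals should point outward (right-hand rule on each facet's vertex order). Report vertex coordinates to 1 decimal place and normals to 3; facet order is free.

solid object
 facet normal 0.442 0.147 -0.885
  outer loop
   vertex 3.5 1.0 1.9
   vertex 0.4 0.1 0.2
   vertex 3.1 4.0 2.2
  endloop
 endfacet
 facet normal 0.918 0.159 -0.365
  outer loop
   vertex 3.5 1.0 1.9
   vertex 3.1 4.0 2.2
   vertex 4.3 1.2 4.0
  endloop
 endfacet
 facet normal -0.125 -0.981 0.152
  outer loop
   vertex 2.0 0.5 4.1
   vertex 1.4 0.7 4.9
   vertex 0.4 0.1 0.2
  endloop
 endfacet
 facet normal 0.280 -0.860 0.425
  outer loop
   vertex 2.0 0.5 4.1
   vertex 4.3 1.2 4.0
   vertex 1.4 0.7 4.9
  endloop
 endfacet
 facet normal 0.289 -0.957 -0.020
  outer loop
   vertex 2.0 0.5 4.1
   vertex 0.4 0.1 0.2
   vertex 3.5 1.0 1.9
  endloop
 endfacet
 facet normal 0.290 -0.957 -0.019
  outer loop
   vertex 2.0 0.5 4.1
   vertex 3.5 1.0 1.9
   vertex 4.3 1.2 4.0
  endloop
 endfacet
 facet normal -0.780 0.610 -0.136
  outer loop
   vertex 1.5 2.2 3.3
   vertex 3.1 4.0 2.2
   vertex 0.4 0.1 0.2
  endloop
 endfacet
 facet normal -0.954 0.247 0.171
  outer loop
   vertex 1.5 2.2 3.3
   vertex 0.4 0.1 0.2
   vertex 1.4 0.7 4.9
  endloop
 endfacet
 facet normal 0.421 0.611 0.670
  outer loop
   vertex 2.5 2.0 4.4
   vertex 4.3 1.2 4.0
   vertex 3.1 4.0 2.2
  endloop
 endfacet
 facet normal 0.272 0.136 0.953
  outer loop
   vertex 2.5 2.0 4.4
   vertex 1.4 0.7 4.9
   vertex 4.3 1.2 4.0
  endloop
 endfacet
 facet normal -0.443 0.720 0.534
  outer loop
   vertex 2.5 2.0 4.4
   vertex 3.1 4.0 2.2
   vertex 1.5 2.2 3.3
  endloop
 endfacet
 facet normal -0.503 0.646 0.574
  outer loop
   vertex 2.5 2.0 4.4
   vertex 1.5 2.2 3.3
   vertex 1.4 0.7 4.9
  endloop
 endfacet
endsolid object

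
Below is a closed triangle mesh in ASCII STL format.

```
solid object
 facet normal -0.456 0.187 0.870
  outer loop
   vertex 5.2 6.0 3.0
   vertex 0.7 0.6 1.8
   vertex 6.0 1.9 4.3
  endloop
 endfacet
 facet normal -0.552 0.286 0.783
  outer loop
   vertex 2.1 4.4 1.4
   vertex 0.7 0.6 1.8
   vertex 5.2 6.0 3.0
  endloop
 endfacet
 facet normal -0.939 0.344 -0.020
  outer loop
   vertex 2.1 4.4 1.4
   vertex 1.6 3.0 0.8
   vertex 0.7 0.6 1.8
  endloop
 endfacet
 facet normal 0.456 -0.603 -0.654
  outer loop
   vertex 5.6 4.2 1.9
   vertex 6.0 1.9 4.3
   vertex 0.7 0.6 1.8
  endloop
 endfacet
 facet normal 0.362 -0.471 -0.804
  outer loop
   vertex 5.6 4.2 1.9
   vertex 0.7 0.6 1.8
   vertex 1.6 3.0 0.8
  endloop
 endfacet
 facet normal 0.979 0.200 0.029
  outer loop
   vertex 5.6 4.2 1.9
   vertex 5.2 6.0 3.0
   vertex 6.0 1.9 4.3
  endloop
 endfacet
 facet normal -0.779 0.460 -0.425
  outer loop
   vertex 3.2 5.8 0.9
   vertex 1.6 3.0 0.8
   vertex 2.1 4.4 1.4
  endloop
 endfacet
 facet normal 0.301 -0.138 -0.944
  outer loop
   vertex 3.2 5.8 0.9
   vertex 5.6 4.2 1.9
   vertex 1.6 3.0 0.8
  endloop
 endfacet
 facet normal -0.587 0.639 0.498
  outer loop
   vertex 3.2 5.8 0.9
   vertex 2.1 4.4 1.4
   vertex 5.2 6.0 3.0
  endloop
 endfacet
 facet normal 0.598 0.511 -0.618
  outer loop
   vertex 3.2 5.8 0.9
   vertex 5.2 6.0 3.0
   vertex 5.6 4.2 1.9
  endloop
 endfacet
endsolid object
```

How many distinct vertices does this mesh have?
7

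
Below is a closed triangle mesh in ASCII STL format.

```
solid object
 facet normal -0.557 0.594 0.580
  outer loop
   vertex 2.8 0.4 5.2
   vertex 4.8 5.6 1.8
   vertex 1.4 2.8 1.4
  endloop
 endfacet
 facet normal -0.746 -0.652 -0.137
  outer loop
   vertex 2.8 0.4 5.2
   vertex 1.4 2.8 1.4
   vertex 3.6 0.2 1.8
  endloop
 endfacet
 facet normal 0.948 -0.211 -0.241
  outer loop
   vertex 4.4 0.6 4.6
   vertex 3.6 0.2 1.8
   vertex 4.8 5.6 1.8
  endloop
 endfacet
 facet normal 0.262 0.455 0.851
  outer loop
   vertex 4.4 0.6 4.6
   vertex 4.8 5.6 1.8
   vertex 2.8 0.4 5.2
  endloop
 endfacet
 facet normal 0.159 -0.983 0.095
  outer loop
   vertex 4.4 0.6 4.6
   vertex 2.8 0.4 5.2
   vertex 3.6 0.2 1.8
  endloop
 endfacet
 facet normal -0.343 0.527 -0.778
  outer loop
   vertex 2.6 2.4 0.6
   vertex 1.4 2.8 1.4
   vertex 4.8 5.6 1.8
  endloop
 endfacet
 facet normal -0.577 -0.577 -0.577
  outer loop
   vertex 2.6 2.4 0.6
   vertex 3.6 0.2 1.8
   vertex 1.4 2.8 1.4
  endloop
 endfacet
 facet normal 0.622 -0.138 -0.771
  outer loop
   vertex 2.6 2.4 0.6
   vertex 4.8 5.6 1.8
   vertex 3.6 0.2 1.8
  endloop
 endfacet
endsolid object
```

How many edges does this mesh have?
12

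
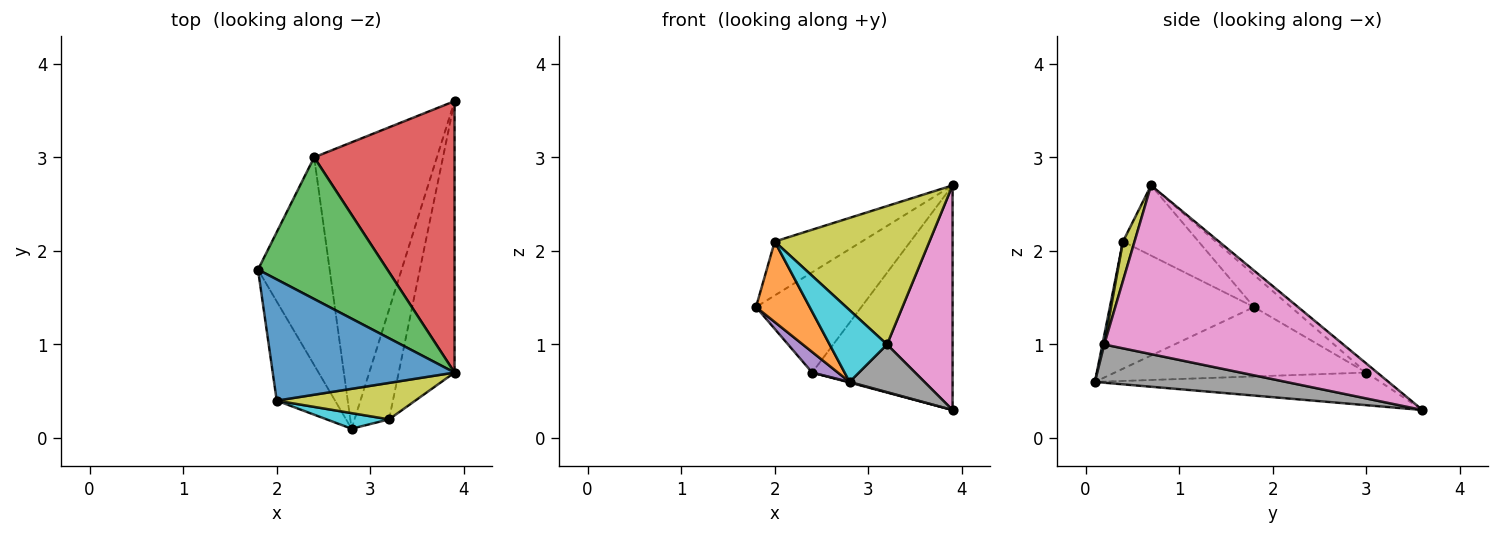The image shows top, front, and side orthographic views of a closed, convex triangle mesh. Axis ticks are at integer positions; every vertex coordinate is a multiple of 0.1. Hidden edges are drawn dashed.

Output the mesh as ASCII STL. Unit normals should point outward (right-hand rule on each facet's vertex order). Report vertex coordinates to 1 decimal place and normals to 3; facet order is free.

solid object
 facet normal -0.333 0.383 0.862
  outer loop
   vertex 2.0 0.4 2.1
   vertex 3.9 0.7 2.7
   vertex 1.8 1.8 1.4
  endloop
 endfacet
 facet normal -0.861 -0.321 -0.395
  outer loop
   vertex 2.0 0.4 2.1
   vertex 1.8 1.8 1.4
   vertex 2.8 0.1 0.6
  endloop
 endfacet
 facet normal -0.199 0.566 0.800
  outer loop
   vertex 2.4 3.0 0.7
   vertex 1.8 1.8 1.4
   vertex 3.9 0.7 2.7
  endloop
 endfacet
 facet normal -0.050 0.637 0.769
  outer loop
   vertex 2.4 3.0 0.7
   vertex 3.9 0.7 2.7
   vertex 3.9 3.6 0.3
  endloop
 endfacet
 facet normal -0.694 -0.071 -0.717
  outer loop
   vertex 2.4 3.0 0.7
   vertex 2.8 0.1 0.6
   vertex 1.8 1.8 1.4
  endloop
 endfacet
 facet normal -0.257 -0.002 -0.966
  outer loop
   vertex 2.4 3.0 0.7
   vertex 3.9 3.6 0.3
   vertex 2.8 0.1 0.6
  endloop
 endfacet
 facet normal 0.919 -0.252 -0.304
  outer loop
   vertex 3.2 0.2 1.0
   vertex 3.9 3.6 0.3
   vertex 3.9 0.7 2.7
  endloop
 endfacet
 facet normal 0.713 -0.279 -0.643
  outer loop
   vertex 3.2 0.2 1.0
   vertex 2.8 0.1 0.6
   vertex 3.9 3.6 0.3
  endloop
 endfacet
 facet normal 0.072 -0.965 0.254
  outer loop
   vertex 3.2 0.2 1.0
   vertex 3.9 0.7 2.7
   vertex 2.0 0.4 2.1
  endloop
 endfacet
 facet normal 0.032 -0.977 0.212
  outer loop
   vertex 3.2 0.2 1.0
   vertex 2.0 0.4 2.1
   vertex 2.8 0.1 0.6
  endloop
 endfacet
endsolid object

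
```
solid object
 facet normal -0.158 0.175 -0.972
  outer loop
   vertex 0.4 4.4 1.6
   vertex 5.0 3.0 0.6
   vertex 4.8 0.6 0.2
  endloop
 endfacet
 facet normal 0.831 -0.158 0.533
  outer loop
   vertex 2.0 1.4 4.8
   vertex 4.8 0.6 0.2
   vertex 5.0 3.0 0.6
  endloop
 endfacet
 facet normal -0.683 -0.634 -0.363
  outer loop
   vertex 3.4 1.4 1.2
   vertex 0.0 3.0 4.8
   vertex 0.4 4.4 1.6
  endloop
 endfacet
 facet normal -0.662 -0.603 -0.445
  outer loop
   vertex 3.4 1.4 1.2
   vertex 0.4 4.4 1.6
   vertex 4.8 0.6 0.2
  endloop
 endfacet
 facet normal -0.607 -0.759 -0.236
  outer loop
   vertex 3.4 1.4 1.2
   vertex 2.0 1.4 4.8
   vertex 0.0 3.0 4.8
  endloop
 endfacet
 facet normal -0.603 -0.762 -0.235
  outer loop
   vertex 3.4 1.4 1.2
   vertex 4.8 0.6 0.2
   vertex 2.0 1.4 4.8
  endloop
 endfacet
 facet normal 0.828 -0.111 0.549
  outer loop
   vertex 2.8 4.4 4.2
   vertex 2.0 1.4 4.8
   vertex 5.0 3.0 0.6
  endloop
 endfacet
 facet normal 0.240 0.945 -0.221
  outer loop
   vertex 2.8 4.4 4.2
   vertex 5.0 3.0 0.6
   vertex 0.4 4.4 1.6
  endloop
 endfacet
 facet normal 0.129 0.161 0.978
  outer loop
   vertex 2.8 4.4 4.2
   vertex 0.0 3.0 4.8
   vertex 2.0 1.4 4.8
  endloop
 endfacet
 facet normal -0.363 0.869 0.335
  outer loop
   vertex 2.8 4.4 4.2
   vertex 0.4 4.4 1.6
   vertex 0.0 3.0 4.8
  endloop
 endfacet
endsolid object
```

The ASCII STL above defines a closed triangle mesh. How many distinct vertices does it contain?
7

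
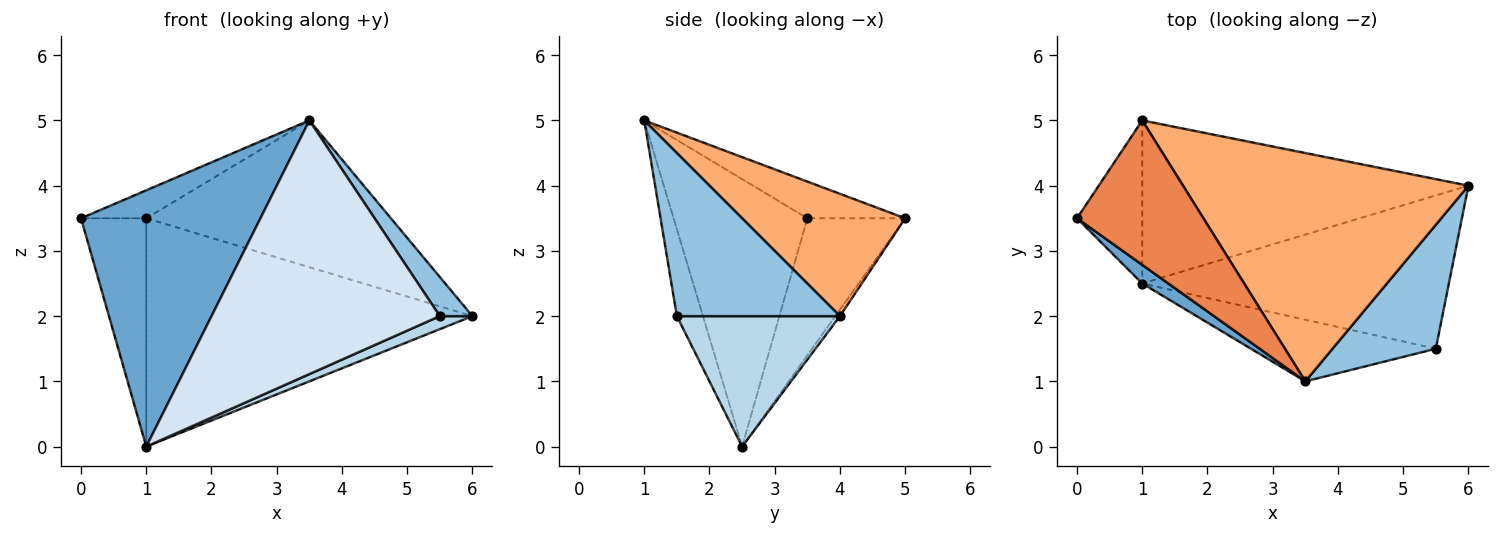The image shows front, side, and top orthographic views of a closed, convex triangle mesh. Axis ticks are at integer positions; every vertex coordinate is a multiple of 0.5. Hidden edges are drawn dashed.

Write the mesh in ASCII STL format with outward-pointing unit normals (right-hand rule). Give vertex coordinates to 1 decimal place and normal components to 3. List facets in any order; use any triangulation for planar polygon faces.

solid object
 facet normal -0.597 -0.800 0.058
  outer loop
   vertex 1.0 2.5 0.0
   vertex 3.5 1.0 5.0
   vertex 0.0 3.5 3.5
  endloop
 endfacet
 facet normal 0.833 -0.167 0.528
  outer loop
   vertex 5.5 1.5 2.0
   vertex 6.0 4.0 2.0
   vertex 3.5 1.0 5.0
  endloop
 endfacet
 facet normal 0.390 -0.078 -0.917
  outer loop
   vertex 5.5 1.5 2.0
   vertex 1.0 2.5 0.0
   vertex 6.0 4.0 2.0
  endloop
 endfacet
 facet normal -0.110 -0.966 -0.235
  outer loop
   vertex 5.5 1.5 2.0
   vertex 3.5 1.0 5.0
   vertex 1.0 2.5 0.0
  endloop
 endfacet
 facet normal -0.274 0.183 0.944
  outer loop
   vertex 1.0 5.0 3.5
   vertex 0.0 3.5 3.5
   vertex 3.5 1.0 5.0
  endloop
 endfacet
 facet normal 0.339 0.509 0.791
  outer loop
   vertex 1.0 5.0 3.5
   vertex 3.5 1.0 5.0
   vertex 6.0 4.0 2.0
  endloop
 endfacet
 facet normal -0.774 0.516 -0.368
  outer loop
   vertex 1.0 5.0 3.5
   vertex 1.0 2.5 0.0
   vertex 0.0 3.5 3.5
  endloop
 endfacet
 facet normal -0.012 0.814 -0.581
  outer loop
   vertex 1.0 5.0 3.5
   vertex 6.0 4.0 2.0
   vertex 1.0 2.5 0.0
  endloop
 endfacet
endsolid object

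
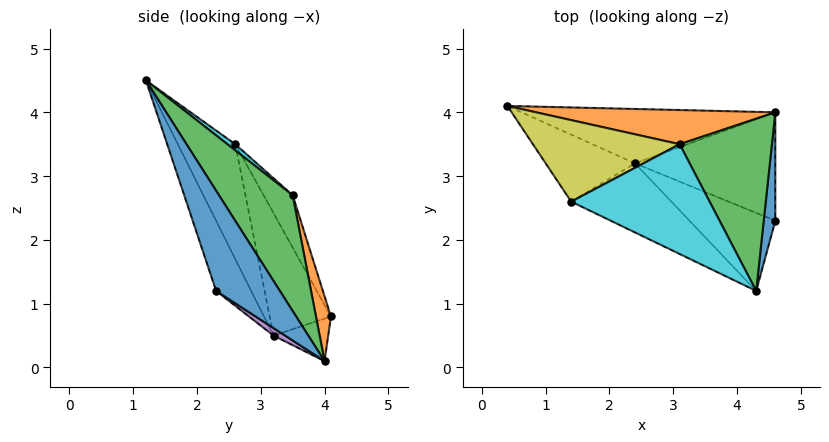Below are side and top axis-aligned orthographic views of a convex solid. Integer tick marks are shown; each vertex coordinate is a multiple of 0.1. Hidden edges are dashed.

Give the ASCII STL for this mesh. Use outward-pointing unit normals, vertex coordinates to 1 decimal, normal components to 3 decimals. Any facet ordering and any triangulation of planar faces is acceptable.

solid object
 facet normal 0.991 0.074 0.115
  outer loop
   vertex 4.3 1.2 4.5
   vertex 4.6 2.3 1.2
   vertex 4.6 4.0 0.1
  endloop
 endfacet
 facet normal 0.060 0.973 0.222
  outer loop
   vertex 3.1 3.5 2.7
   vertex 4.6 4.0 0.1
   vertex 0.4 4.1 0.8
  endloop
 endfacet
 facet normal 0.582 0.667 0.464
  outer loop
   vertex 3.1 3.5 2.7
   vertex 4.3 1.2 4.5
   vertex 4.6 4.0 0.1
  endloop
 endfacet
 facet normal -0.165 -0.039 -0.986
  outer loop
   vertex 2.4 3.2 0.5
   vertex 0.4 4.1 0.8
   vertex 4.6 4.0 0.1
  endloop
 endfacet
 facet normal 0.045 -0.543 -0.839
  outer loop
   vertex 2.4 3.2 0.5
   vertex 4.6 4.0 0.1
   vertex 4.6 2.3 1.2
  endloop
 endfacet
 facet normal -0.267 -0.907 -0.327
  outer loop
   vertex 2.4 3.2 0.5
   vertex 4.6 2.3 1.2
   vertex 4.3 1.2 4.5
  endloop
 endfacet
 facet normal -0.428 -0.848 -0.312
  outer loop
   vertex 1.4 2.6 3.5
   vertex 0.4 4.1 0.8
   vertex 2.4 3.2 0.5
  endloop
 endfacet
 facet normal -0.333 -0.897 -0.290
  outer loop
   vertex 1.4 2.6 3.5
   vertex 2.4 3.2 0.5
   vertex 4.3 1.2 4.5
  endloop
 endfacet
 facet normal -0.189 0.827 0.529
  outer loop
   vertex 1.4 2.6 3.5
   vertex 3.1 3.5 2.7
   vertex 0.4 4.1 0.8
  endloop
 endfacet
 facet normal 0.034 0.627 0.778
  outer loop
   vertex 1.4 2.6 3.5
   vertex 4.3 1.2 4.5
   vertex 3.1 3.5 2.7
  endloop
 endfacet
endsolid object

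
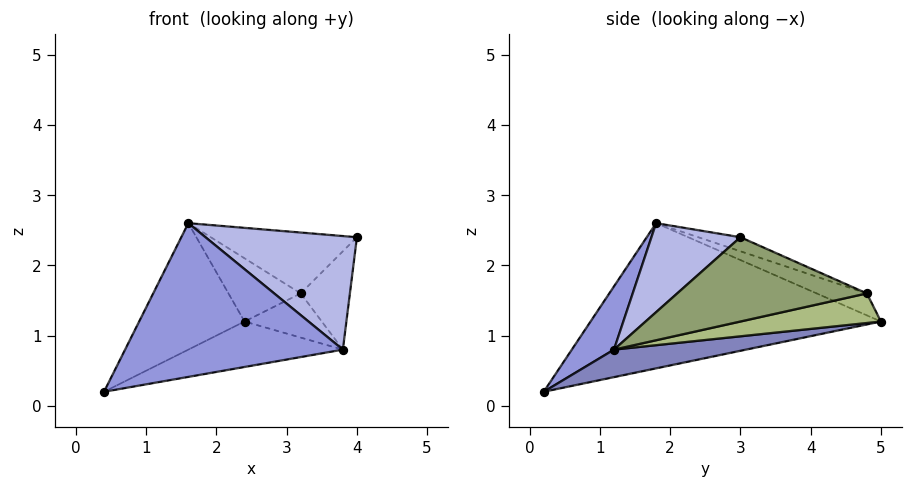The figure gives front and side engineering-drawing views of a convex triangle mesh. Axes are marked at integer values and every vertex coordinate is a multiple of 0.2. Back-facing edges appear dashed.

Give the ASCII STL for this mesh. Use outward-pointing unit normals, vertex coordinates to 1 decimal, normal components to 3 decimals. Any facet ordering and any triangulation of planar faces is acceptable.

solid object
 facet normal -0.914 0.332 0.236
  outer loop
   vertex 1.6 1.8 2.6
   vertex 2.4 5.0 1.2
   vertex 0.4 0.2 0.2
  endloop
 endfacet
 facet normal 0.129 0.151 -0.980
  outer loop
   vertex 3.8 1.2 0.8
   vertex 0.4 0.2 0.2
   vertex 2.4 5.0 1.2
  endloop
 endfacet
 facet normal 0.166 -0.857 0.488
  outer loop
   vertex 3.8 1.2 0.8
   vertex 1.6 1.8 2.6
   vertex 0.4 0.2 0.2
  endloop
 endfacet
 facet normal 0.375 -0.639 0.672
  outer loop
   vertex 3.8 1.2 0.8
   vertex 4.0 3.0 2.4
   vertex 1.6 1.8 2.6
  endloop
 endfacet
 facet normal 0.898 0.233 -0.374
  outer loop
   vertex 3.2 4.8 1.6
   vertex 4.0 3.0 2.4
   vertex 3.8 1.2 0.8
  endloop
 endfacet
 facet normal 0.483 0.266 -0.834
  outer loop
   vertex 3.2 4.8 1.6
   vertex 3.8 1.2 0.8
   vertex 2.4 5.0 1.2
  endloop
 endfacet
 facet normal -0.105 0.364 0.925
  outer loop
   vertex 3.2 4.8 1.6
   vertex 1.6 1.8 2.6
   vertex 4.0 3.0 2.4
  endloop
 endfacet
 facet normal -0.309 0.445 0.841
  outer loop
   vertex 3.2 4.8 1.6
   vertex 2.4 5.0 1.2
   vertex 1.6 1.8 2.6
  endloop
 endfacet
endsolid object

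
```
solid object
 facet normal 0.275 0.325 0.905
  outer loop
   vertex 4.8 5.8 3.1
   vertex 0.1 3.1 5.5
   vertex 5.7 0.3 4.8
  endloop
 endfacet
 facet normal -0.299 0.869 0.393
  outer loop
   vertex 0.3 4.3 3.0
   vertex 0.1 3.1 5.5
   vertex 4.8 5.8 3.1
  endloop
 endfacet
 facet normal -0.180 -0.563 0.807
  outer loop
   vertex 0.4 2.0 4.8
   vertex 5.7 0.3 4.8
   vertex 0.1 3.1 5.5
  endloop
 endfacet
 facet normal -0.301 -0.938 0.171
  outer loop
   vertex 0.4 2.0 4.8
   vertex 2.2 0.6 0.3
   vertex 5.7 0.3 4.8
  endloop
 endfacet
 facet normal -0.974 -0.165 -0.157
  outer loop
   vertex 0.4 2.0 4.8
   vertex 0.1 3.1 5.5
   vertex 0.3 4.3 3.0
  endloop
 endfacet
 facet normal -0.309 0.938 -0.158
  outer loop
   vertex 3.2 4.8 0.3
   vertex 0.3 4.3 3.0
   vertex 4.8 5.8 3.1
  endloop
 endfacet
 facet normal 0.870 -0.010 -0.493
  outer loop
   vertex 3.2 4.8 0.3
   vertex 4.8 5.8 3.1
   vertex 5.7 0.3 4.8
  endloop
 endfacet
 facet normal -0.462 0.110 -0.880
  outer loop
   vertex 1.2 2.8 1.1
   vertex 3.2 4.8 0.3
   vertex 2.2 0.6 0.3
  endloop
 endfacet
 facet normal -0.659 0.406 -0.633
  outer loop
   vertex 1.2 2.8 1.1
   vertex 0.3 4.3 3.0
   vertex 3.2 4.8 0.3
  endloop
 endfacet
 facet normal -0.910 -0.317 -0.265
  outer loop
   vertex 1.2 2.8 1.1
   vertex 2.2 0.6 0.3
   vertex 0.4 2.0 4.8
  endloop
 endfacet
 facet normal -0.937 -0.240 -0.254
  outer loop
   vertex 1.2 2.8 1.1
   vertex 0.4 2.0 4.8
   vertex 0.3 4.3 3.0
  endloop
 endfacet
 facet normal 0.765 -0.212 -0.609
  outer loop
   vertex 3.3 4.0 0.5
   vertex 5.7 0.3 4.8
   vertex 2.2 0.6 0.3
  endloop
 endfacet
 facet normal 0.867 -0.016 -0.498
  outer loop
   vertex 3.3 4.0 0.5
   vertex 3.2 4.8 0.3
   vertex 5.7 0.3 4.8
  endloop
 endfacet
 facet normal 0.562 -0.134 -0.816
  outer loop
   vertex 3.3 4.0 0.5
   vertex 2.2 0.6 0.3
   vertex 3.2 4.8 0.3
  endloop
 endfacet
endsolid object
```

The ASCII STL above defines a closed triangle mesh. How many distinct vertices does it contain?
9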